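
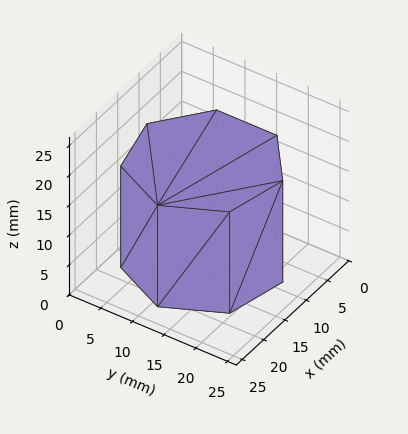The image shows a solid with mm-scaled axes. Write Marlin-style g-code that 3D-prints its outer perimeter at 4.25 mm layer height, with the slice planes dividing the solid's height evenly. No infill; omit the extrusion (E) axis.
Reading the render: the shape is a regular 7-sided prism (a cylinder approximated with 7 flat sides), circumscribed radius ≈ 11 mm, height ≈ 17 mm (dimensions read to the nearest mm from the axis ticks). For the g-code, the solid's height is divided into equal slices at the stated Δz and each level perimeter traced with G1 moves after a G0 lift.

; perimeter-only toolpath
G21 ; units = mm
G90 ; absolute positioning
G28 ; home
; layer 1
G0 Z4.25
G0 X22.00 Y11.00
G1 X17.86 Y19.60
G1 X8.55 Y21.72
G1 X1.09 Y15.77
G1 X1.09 Y6.23
G1 X8.55 Y0.28
G1 X17.86 Y2.40
G1 X22.00 Y11.00
; layer 2
G0 Z8.50
G0 X22.00 Y11.00
G1 X17.86 Y19.60
G1 X8.55 Y21.72
G1 X1.09 Y15.77
G1 X1.09 Y6.23
G1 X8.55 Y0.28
G1 X17.86 Y2.40
G1 X22.00 Y11.00
; layer 3
G0 Z12.75
G0 X22.00 Y11.00
G1 X17.86 Y19.60
G1 X8.55 Y21.72
G1 X1.09 Y15.77
G1 X1.09 Y6.23
G1 X8.55 Y0.28
G1 X17.86 Y2.40
G1 X22.00 Y11.00
; layer 4
G0 Z17.00
G0 X22.00 Y11.00
G1 X17.86 Y19.60
G1 X8.55 Y21.72
G1 X1.09 Y15.77
G1 X1.09 Y6.23
G1 X8.55 Y0.28
G1 X17.86 Y2.40
G1 X22.00 Y11.00
M2 ; end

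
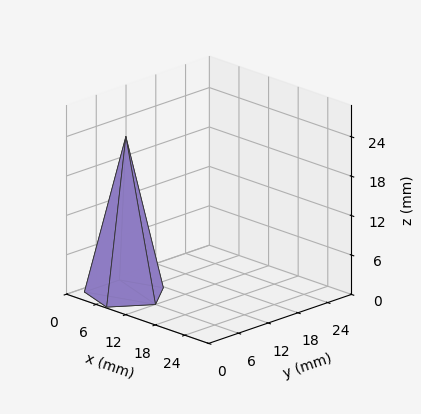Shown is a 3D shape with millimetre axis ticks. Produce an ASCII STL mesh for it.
Reading the render: the shape is a regular 5-sided pyramid, base circumscribed radius ≈ 6 mm, apex at z ≈ 24 mm (dimensions read to the nearest mm from the axis ticks). For the STL, each face is triangulated and given an outward normal.

solid part
  facet normal 0.0000 0.0000 -1.0000
    outer loop
      vertex 1.15 9.53 0.00
      vertex 7.85 11.71 0.00
      vertex 12.00 6.00 0.00
    endloop
  endfacet
  facet normal 0.0000 0.0000 -1.0000
    outer loop
      vertex 1.15 2.47 0.00
      vertex 1.15 9.53 0.00
      vertex 12.00 6.00 0.00
    endloop
  endfacet
  facet normal 0.0000 0.0000 -1.0000
    outer loop
      vertex 7.85 0.29 0.00
      vertex 1.15 2.47 0.00
      vertex 12.00 6.00 0.00
    endloop
  endfacet
  facet normal 0.7929 0.5763 0.1982
    outer loop
      vertex 12.00 6.00 0.00
      vertex 7.85 11.71 0.00
      vertex 6.00 6.00 24.00
    endloop
  endfacet
  facet normal -0.3033 0.9320 0.1984
    outer loop
      vertex 7.85 11.71 0.00
      vertex 1.15 9.53 0.00
      vertex 6.00 6.00 24.00
    endloop
  endfacet
  facet normal -0.9802 0.0000 0.1981
    outer loop
      vertex 1.15 9.53 0.00
      vertex 1.15 2.47 0.00
      vertex 6.00 6.00 24.00
    endloop
  endfacet
  facet normal -0.3033 -0.9320 0.1984
    outer loop
      vertex 1.15 2.47 0.00
      vertex 7.85 0.29 0.00
      vertex 6.00 6.00 24.00
    endloop
  endfacet
  facet normal 0.7929 -0.5763 0.1982
    outer loop
      vertex 7.85 0.29 0.00
      vertex 12.00 6.00 0.00
      vertex 6.00 6.00 24.00
    endloop
  endfacet
endsolid part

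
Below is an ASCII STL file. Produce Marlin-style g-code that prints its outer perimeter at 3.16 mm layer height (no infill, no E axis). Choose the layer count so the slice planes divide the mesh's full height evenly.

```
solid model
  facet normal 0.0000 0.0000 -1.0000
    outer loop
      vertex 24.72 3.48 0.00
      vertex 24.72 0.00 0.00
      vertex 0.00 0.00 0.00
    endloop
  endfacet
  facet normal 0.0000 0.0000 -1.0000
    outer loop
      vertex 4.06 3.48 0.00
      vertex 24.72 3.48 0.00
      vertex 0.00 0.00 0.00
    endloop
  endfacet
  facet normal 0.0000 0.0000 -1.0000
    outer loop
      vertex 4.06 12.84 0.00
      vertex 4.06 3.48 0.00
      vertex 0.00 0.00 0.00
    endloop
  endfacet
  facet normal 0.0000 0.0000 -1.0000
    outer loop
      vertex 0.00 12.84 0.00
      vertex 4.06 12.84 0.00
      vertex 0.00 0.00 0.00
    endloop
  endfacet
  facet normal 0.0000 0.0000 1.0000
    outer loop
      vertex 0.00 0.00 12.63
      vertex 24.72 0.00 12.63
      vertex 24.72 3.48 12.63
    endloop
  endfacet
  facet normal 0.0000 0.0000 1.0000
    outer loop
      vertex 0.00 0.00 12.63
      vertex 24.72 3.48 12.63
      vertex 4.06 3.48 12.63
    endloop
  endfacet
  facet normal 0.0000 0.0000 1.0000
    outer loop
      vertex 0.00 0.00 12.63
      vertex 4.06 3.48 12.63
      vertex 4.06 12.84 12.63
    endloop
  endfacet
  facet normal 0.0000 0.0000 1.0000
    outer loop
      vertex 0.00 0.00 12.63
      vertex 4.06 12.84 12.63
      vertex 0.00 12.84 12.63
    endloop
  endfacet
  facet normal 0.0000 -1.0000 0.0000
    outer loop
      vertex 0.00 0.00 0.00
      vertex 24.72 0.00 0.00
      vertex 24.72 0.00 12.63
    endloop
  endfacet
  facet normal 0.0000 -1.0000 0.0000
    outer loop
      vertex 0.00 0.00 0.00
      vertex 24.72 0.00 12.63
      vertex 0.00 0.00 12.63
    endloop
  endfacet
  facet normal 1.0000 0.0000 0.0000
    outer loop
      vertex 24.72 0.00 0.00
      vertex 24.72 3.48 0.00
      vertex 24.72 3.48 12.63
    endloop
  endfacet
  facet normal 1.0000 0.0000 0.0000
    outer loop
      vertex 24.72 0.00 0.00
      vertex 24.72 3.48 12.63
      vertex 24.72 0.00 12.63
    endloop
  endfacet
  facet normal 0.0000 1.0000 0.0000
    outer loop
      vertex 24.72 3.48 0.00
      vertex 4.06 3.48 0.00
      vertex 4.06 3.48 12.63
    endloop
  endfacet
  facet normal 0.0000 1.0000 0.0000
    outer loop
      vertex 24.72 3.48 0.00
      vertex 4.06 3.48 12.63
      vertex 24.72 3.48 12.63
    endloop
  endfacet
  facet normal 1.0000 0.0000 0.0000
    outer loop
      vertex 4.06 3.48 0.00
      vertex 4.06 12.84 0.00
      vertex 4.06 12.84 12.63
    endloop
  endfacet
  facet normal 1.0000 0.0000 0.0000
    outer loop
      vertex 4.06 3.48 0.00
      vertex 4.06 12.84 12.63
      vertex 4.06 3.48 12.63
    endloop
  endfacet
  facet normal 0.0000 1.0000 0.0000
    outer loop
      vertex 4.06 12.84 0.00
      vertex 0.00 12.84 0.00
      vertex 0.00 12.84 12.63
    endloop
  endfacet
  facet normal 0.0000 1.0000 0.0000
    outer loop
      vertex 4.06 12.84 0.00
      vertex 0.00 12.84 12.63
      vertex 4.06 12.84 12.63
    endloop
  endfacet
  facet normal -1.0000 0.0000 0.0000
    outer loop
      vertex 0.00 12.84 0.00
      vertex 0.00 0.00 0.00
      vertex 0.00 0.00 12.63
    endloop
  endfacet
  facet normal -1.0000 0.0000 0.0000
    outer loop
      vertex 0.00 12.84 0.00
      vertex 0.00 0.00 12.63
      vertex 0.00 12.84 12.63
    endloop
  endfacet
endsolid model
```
; perimeter-only toolpath
G21 ; units = mm
G90 ; absolute positioning
G28 ; home
; layer 1
G0 Z3.16
G0 X0.00 Y0.00
G1 X24.72 Y0.00
G1 X24.72 Y3.48
G1 X4.06 Y3.48
G1 X4.06 Y12.84
G1 X0.00 Y12.84
G1 X0.00 Y0.00
; layer 2
G0 Z6.32
G0 X0.00 Y0.00
G1 X24.72 Y0.00
G1 X24.72 Y3.48
G1 X4.06 Y3.48
G1 X4.06 Y12.84
G1 X0.00 Y12.84
G1 X0.00 Y0.00
; layer 3
G0 Z9.47
G0 X0.00 Y0.00
G1 X24.72 Y0.00
G1 X24.72 Y3.48
G1 X4.06 Y3.48
G1 X4.06 Y12.84
G1 X0.00 Y12.84
G1 X0.00 Y0.00
; layer 4
G0 Z12.63
G0 X0.00 Y0.00
G1 X24.72 Y0.00
G1 X24.72 Y3.48
G1 X4.06 Y3.48
G1 X4.06 Y12.84
G1 X0.00 Y12.84
G1 X0.00 Y0.00
M2 ; end

The solid is an L-shaped prism: outer 24.7 × 12.8 mm, arm thicknesses ≈ 3.48 mm (horizontal) and 4.06 mm (vertical), extruded 12.6 mm in z. Slicing at Δz = 3.16 mm — 4 equal slices spanning the solid's height, so layer i sits at z = i·h/4 — gives 4 non-empty perimeters. Each is a 6-segment closed polygon; G0 lifts to the layer z and rapids to the start vertex, then G1 traces the edges.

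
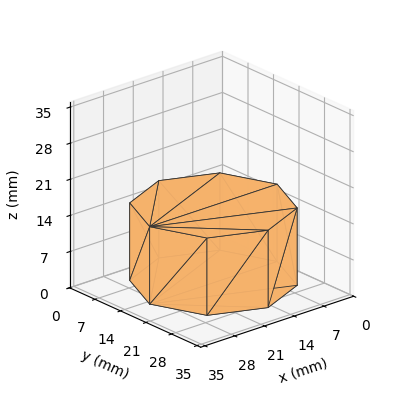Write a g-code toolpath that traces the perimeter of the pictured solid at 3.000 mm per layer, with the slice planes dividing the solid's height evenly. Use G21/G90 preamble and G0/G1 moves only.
Reading the render: the shape is a regular 8-sided prism (a cylinder approximated with 8 flat sides), circumscribed radius ≈ 15 mm, height ≈ 15 mm (dimensions read to the nearest mm from the axis ticks). For the g-code, the solid's height is divided into equal slices at the stated Δz and each level perimeter traced with G1 moves after a G0 lift.

; perimeter-only toolpath
G21 ; units = mm
G90 ; absolute positioning
G28 ; home
; layer 1
G0 Z3.000
G0 X30.000 Y15.000
G1 X25.607 Y25.607
G1 X15.000 Y30.000
G1 X4.393 Y25.607
G1 X0.000 Y15.000
G1 X4.393 Y4.393
G1 X15.000 Y0.000
G1 X25.607 Y4.393
G1 X30.000 Y15.000
; layer 2
G0 Z6.000
G0 X30.000 Y15.000
G1 X25.607 Y25.607
G1 X15.000 Y30.000
G1 X4.393 Y25.607
G1 X0.000 Y15.000
G1 X4.393 Y4.393
G1 X15.000 Y0.000
G1 X25.607 Y4.393
G1 X30.000 Y15.000
; layer 3
G0 Z9.000
G0 X30.000 Y15.000
G1 X25.607 Y25.607
G1 X15.000 Y30.000
G1 X4.393 Y25.607
G1 X0.000 Y15.000
G1 X4.393 Y4.393
G1 X15.000 Y0.000
G1 X25.607 Y4.393
G1 X30.000 Y15.000
; layer 4
G0 Z12.000
G0 X30.000 Y15.000
G1 X25.607 Y25.607
G1 X15.000 Y30.000
G1 X4.393 Y25.607
G1 X0.000 Y15.000
G1 X4.393 Y4.393
G1 X15.000 Y0.000
G1 X25.607 Y4.393
G1 X30.000 Y15.000
; layer 5
G0 Z15.000
G0 X30.000 Y15.000
G1 X25.607 Y25.607
G1 X15.000 Y30.000
G1 X4.393 Y25.607
G1 X0.000 Y15.000
G1 X4.393 Y4.393
G1 X15.000 Y0.000
G1 X25.607 Y4.393
G1 X30.000 Y15.000
M2 ; end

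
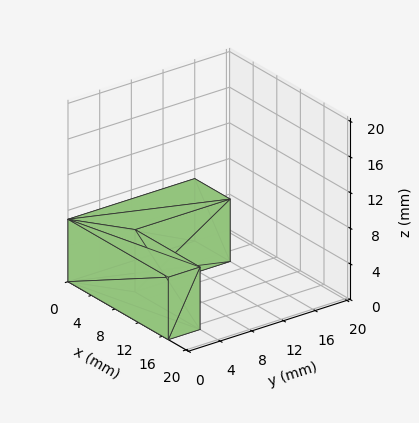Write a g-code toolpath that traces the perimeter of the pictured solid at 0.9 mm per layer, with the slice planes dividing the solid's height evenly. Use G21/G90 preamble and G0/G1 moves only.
Reading the render: the shape is an L-shaped prism: outer 17 × 16 mm, arm thicknesses ≈ 4 mm (horizontal) and 6 mm (vertical), extruded 7 mm in z (dimensions read to the nearest mm from the axis ticks). For the g-code, the solid's height is divided into equal slices at the stated Δz and each level perimeter traced with G1 moves after a G0 lift.

; perimeter-only toolpath
G21 ; units = mm
G90 ; absolute positioning
G28 ; home
; layer 1
G0 Z0.9
G0 X0.0 Y0.0
G1 X17.0 Y0.0
G1 X17.0 Y4.0
G1 X6.0 Y4.0
G1 X6.0 Y16.0
G1 X0.0 Y16.0
G1 X0.0 Y0.0
; layer 2
G0 Z1.8
G0 X0.0 Y0.0
G1 X17.0 Y0.0
G1 X17.0 Y4.0
G1 X6.0 Y4.0
G1 X6.0 Y16.0
G1 X0.0 Y16.0
G1 X0.0 Y0.0
; layer 3
G0 Z2.6
G0 X0.0 Y0.0
G1 X17.0 Y0.0
G1 X17.0 Y4.0
G1 X6.0 Y4.0
G1 X6.0 Y16.0
G1 X0.0 Y16.0
G1 X0.0 Y0.0
; layer 4
G0 Z3.5
G0 X0.0 Y0.0
G1 X17.0 Y0.0
G1 X17.0 Y4.0
G1 X6.0 Y4.0
G1 X6.0 Y16.0
G1 X0.0 Y16.0
G1 X0.0 Y0.0
; layer 5
G0 Z4.4
G0 X0.0 Y0.0
G1 X17.0 Y0.0
G1 X17.0 Y4.0
G1 X6.0 Y4.0
G1 X6.0 Y16.0
G1 X0.0 Y16.0
G1 X0.0 Y0.0
; layer 6
G0 Z5.2
G0 X0.0 Y0.0
G1 X17.0 Y0.0
G1 X17.0 Y4.0
G1 X6.0 Y4.0
G1 X6.0 Y16.0
G1 X0.0 Y16.0
G1 X0.0 Y0.0
; layer 7
G0 Z6.1
G0 X0.0 Y0.0
G1 X17.0 Y0.0
G1 X17.0 Y4.0
G1 X6.0 Y4.0
G1 X6.0 Y16.0
G1 X0.0 Y16.0
G1 X0.0 Y0.0
; layer 8
G0 Z7.0
G0 X0.0 Y0.0
G1 X17.0 Y0.0
G1 X17.0 Y4.0
G1 X6.0 Y4.0
G1 X6.0 Y16.0
G1 X0.0 Y16.0
G1 X0.0 Y0.0
M2 ; end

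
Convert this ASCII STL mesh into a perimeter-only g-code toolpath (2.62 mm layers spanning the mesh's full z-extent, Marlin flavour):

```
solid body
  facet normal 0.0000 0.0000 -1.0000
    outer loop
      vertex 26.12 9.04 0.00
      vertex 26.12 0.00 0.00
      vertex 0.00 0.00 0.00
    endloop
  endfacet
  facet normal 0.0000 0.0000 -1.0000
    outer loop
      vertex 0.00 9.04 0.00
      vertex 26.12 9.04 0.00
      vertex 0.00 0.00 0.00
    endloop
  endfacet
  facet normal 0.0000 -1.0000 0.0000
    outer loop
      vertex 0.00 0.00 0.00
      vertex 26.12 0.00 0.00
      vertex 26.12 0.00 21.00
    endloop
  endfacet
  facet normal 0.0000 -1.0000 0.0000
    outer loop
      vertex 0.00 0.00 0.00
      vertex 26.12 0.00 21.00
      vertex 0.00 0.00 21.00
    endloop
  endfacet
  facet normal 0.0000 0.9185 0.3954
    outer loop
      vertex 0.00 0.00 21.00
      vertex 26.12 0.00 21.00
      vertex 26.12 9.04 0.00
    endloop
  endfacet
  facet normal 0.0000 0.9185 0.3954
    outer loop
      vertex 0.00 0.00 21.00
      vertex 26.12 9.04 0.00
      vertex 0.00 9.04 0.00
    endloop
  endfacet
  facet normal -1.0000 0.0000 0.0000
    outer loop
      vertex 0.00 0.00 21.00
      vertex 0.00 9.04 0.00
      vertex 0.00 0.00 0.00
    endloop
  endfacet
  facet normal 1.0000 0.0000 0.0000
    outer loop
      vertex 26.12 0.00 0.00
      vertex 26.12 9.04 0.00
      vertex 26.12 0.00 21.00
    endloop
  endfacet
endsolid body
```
; perimeter-only toolpath
G21 ; units = mm
G90 ; absolute positioning
G28 ; home
; layer 1
G0 Z2.62
G0 X0.00 Y0.00
G1 X26.12 Y0.00
G1 X26.12 Y7.91
G1 X0.00 Y7.91
G1 X0.00 Y0.00
; layer 2
G0 Z5.25
G0 X0.00 Y0.00
G1 X26.12 Y0.00
G1 X26.12 Y6.78
G1 X0.00 Y6.78
G1 X0.00 Y0.00
; layer 3
G0 Z7.88
G0 X0.00 Y0.00
G1 X26.12 Y0.00
G1 X26.12 Y5.65
G1 X0.00 Y5.65
G1 X0.00 Y0.00
; layer 4
G0 Z10.50
G0 X0.00 Y0.00
G1 X26.12 Y0.00
G1 X26.12 Y4.52
G1 X0.00 Y4.52
G1 X0.00 Y0.00
; layer 5
G0 Z13.12
G0 X0.00 Y0.00
G1 X26.12 Y0.00
G1 X26.12 Y3.39
G1 X0.00 Y3.39
G1 X0.00 Y0.00
; layer 6
G0 Z15.75
G0 X0.00 Y0.00
G1 X26.12 Y0.00
G1 X26.12 Y2.26
G1 X0.00 Y2.26
G1 X0.00 Y0.00
; layer 7
G0 Z18.38
G0 X0.00 Y0.00
G1 X26.12 Y0.00
G1 X26.12 Y1.13
G1 X0.00 Y1.13
G1 X0.00 Y0.00
M2 ; end

The solid is a wedge (ramp): 26.1 × 9.04 mm base, rising to 21 mm along the y=0 edge and sloping linearly to z=0 at y=9.04. Slicing at Δz = 2.62 mm — 8 equal slices spanning the solid's height, so layer i sits at z = i·h/8 — gives 7 non-empty perimeters. Each is a 4-segment closed polygon; G0 lifts to the layer z and rapids to the start vertex, then G1 traces the edges. The cross-section shrinks linearly with z (the slice at the apex is degenerate and omitted).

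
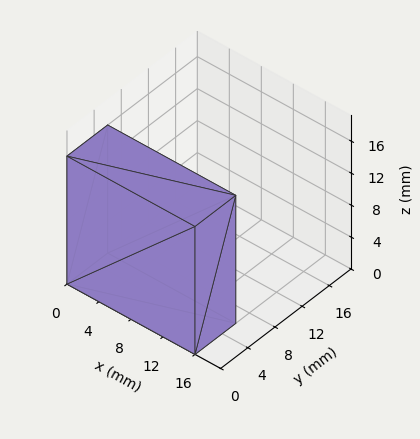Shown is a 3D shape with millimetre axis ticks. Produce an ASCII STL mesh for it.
Reading the render: the shape is a rectangular box, roughly 16 × 6 mm footprint and 16 mm tall (dimensions read to the nearest mm from the axis ticks). For the STL, each face is triangulated and given an outward normal.

solid part
  facet normal 0.0000 0.0000 -1.0000
    outer loop
      vertex 16.0 6.0 0.0
      vertex 16.0 0.0 0.0
      vertex 0.0 0.0 0.0
    endloop
  endfacet
  facet normal 0.0000 0.0000 -1.0000
    outer loop
      vertex 0.0 6.0 0.0
      vertex 16.0 6.0 0.0
      vertex 0.0 0.0 0.0
    endloop
  endfacet
  facet normal 0.0000 0.0000 1.0000
    outer loop
      vertex 0.0 0.0 16.0
      vertex 16.0 0.0 16.0
      vertex 16.0 6.0 16.0
    endloop
  endfacet
  facet normal 0.0000 0.0000 1.0000
    outer loop
      vertex 0.0 0.0 16.0
      vertex 16.0 6.0 16.0
      vertex 0.0 6.0 16.0
    endloop
  endfacet
  facet normal 0.0000 -1.0000 0.0000
    outer loop
      vertex 0.0 0.0 0.0
      vertex 16.0 0.0 0.0
      vertex 16.0 0.0 16.0
    endloop
  endfacet
  facet normal 0.0000 -1.0000 0.0000
    outer loop
      vertex 0.0 0.0 0.0
      vertex 16.0 0.0 16.0
      vertex 0.0 0.0 16.0
    endloop
  endfacet
  facet normal 0.0000 1.0000 0.0000
    outer loop
      vertex 16.0 6.0 16.0
      vertex 16.0 6.0 0.0
      vertex 0.0 6.0 0.0
    endloop
  endfacet
  facet normal 0.0000 1.0000 0.0000
    outer loop
      vertex 0.0 6.0 16.0
      vertex 16.0 6.0 16.0
      vertex 0.0 6.0 0.0
    endloop
  endfacet
  facet normal -1.0000 0.0000 0.0000
    outer loop
      vertex 0.0 6.0 16.0
      vertex 0.0 6.0 0.0
      vertex 0.0 0.0 0.0
    endloop
  endfacet
  facet normal -1.0000 0.0000 0.0000
    outer loop
      vertex 0.0 0.0 16.0
      vertex 0.0 6.0 16.0
      vertex 0.0 0.0 0.0
    endloop
  endfacet
  facet normal 1.0000 0.0000 0.0000
    outer loop
      vertex 16.0 0.0 0.0
      vertex 16.0 6.0 0.0
      vertex 16.0 6.0 16.0
    endloop
  endfacet
  facet normal 1.0000 0.0000 0.0000
    outer loop
      vertex 16.0 0.0 0.0
      vertex 16.0 6.0 16.0
      vertex 16.0 0.0 16.0
    endloop
  endfacet
endsolid part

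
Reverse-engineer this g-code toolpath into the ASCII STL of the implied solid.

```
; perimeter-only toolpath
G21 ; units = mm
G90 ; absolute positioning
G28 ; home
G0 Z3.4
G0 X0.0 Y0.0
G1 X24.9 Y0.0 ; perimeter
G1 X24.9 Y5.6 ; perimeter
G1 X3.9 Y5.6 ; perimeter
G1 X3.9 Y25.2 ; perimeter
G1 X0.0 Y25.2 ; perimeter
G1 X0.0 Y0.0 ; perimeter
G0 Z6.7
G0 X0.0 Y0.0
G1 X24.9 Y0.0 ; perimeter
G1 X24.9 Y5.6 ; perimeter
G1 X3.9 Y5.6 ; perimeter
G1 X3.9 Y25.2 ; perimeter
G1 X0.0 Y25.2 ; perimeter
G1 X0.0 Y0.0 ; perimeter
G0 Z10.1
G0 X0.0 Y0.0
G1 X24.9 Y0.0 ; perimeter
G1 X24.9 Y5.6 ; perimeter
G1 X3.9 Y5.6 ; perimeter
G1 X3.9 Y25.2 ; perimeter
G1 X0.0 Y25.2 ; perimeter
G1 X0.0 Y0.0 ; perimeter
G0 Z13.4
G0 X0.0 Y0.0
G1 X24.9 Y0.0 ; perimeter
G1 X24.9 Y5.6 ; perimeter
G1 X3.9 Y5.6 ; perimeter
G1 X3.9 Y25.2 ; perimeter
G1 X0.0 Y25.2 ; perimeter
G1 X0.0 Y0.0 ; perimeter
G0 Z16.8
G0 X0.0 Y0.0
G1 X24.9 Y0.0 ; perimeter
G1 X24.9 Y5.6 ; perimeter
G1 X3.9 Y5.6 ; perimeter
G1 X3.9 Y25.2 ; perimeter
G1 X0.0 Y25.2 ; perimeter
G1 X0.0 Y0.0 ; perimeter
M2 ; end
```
solid part
  facet normal 0.0000 0.0000 -1.0000
    outer loop
      vertex 24.9 5.6 0.0
      vertex 24.9 0.0 0.0
      vertex 0.0 0.0 0.0
    endloop
  endfacet
  facet normal 0.0000 0.0000 -1.0000
    outer loop
      vertex 3.9 5.6 0.0
      vertex 24.9 5.6 0.0
      vertex 0.0 0.0 0.0
    endloop
  endfacet
  facet normal 0.0000 0.0000 -1.0000
    outer loop
      vertex 3.9 25.2 0.0
      vertex 3.9 5.6 0.0
      vertex 0.0 0.0 0.0
    endloop
  endfacet
  facet normal 0.0000 0.0000 -1.0000
    outer loop
      vertex 0.0 25.2 0.0
      vertex 3.9 25.2 0.0
      vertex 0.0 0.0 0.0
    endloop
  endfacet
  facet normal 0.0000 0.0000 1.0000
    outer loop
      vertex 0.0 0.0 16.8
      vertex 24.9 0.0 16.8
      vertex 24.9 5.6 16.8
    endloop
  endfacet
  facet normal 0.0000 0.0000 1.0000
    outer loop
      vertex 0.0 0.0 16.8
      vertex 24.9 5.6 16.8
      vertex 3.9 5.6 16.8
    endloop
  endfacet
  facet normal 0.0000 0.0000 1.0000
    outer loop
      vertex 0.0 0.0 16.8
      vertex 3.9 5.6 16.8
      vertex 3.9 25.2 16.8
    endloop
  endfacet
  facet normal 0.0000 0.0000 1.0000
    outer loop
      vertex 0.0 0.0 16.8
      vertex 3.9 25.2 16.8
      vertex 0.0 25.2 16.8
    endloop
  endfacet
  facet normal 0.0000 -1.0000 0.0000
    outer loop
      vertex 0.0 0.0 0.0
      vertex 24.9 0.0 0.0
      vertex 24.9 0.0 16.8
    endloop
  endfacet
  facet normal 0.0000 -1.0000 0.0000
    outer loop
      vertex 0.0 0.0 0.0
      vertex 24.9 0.0 16.8
      vertex 0.0 0.0 16.8
    endloop
  endfacet
  facet normal 1.0000 0.0000 0.0000
    outer loop
      vertex 24.9 0.0 0.0
      vertex 24.9 5.6 0.0
      vertex 24.9 5.6 16.8
    endloop
  endfacet
  facet normal 1.0000 0.0000 0.0000
    outer loop
      vertex 24.9 0.0 0.0
      vertex 24.9 5.6 16.8
      vertex 24.9 0.0 16.8
    endloop
  endfacet
  facet normal 0.0000 1.0000 0.0000
    outer loop
      vertex 24.9 5.6 0.0
      vertex 3.9 5.6 0.0
      vertex 3.9 5.6 16.8
    endloop
  endfacet
  facet normal 0.0000 1.0000 0.0000
    outer loop
      vertex 24.9 5.6 0.0
      vertex 3.9 5.6 16.8
      vertex 24.9 5.6 16.8
    endloop
  endfacet
  facet normal 1.0000 0.0000 0.0000
    outer loop
      vertex 3.9 5.6 0.0
      vertex 3.9 25.2 0.0
      vertex 3.9 25.2 16.8
    endloop
  endfacet
  facet normal 1.0000 0.0000 0.0000
    outer loop
      vertex 3.9 5.6 0.0
      vertex 3.9 25.2 16.8
      vertex 3.9 5.6 16.8
    endloop
  endfacet
  facet normal 0.0000 1.0000 0.0000
    outer loop
      vertex 3.9 25.2 0.0
      vertex 0.0 25.2 0.0
      vertex 0.0 25.2 16.8
    endloop
  endfacet
  facet normal 0.0000 1.0000 0.0000
    outer loop
      vertex 3.9 25.2 0.0
      vertex 0.0 25.2 16.8
      vertex 3.9 25.2 16.8
    endloop
  endfacet
  facet normal -1.0000 0.0000 0.0000
    outer loop
      vertex 0.0 25.2 0.0
      vertex 0.0 0.0 0.0
      vertex 0.0 0.0 16.8
    endloop
  endfacet
  facet normal -1.0000 0.0000 0.0000
    outer loop
      vertex 0.0 25.2 0.0
      vertex 0.0 0.0 16.8
      vertex 0.0 25.2 16.8
    endloop
  endfacet
endsolid part

The G0 Z moves step by Δz≈3.4 mm. Every layer's G1 loop is the same polygon, so the solid is a straight extrusion of it from z=0 to z≈16.8. Closing with flat bottom and top caps and triangulating gives 20 facets — an L-shaped prism: outer 24.9 × 25.2 mm, arm thicknesses ≈ 5.6 mm (horizontal) and 3.9 mm (vertical), extruded 16.8 mm in z.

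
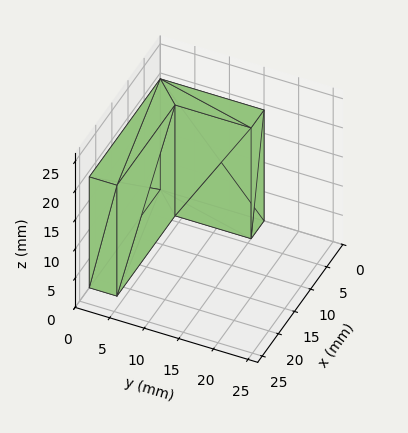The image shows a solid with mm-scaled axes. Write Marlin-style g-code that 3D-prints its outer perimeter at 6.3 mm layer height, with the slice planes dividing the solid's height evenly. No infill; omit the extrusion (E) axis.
Reading the render: the shape is an L-shaped prism: outer 22 × 15 mm, arm thicknesses ≈ 4 mm (horizontal) and 4 mm (vertical), extruded 19 mm in z (dimensions read to the nearest mm from the axis ticks). For the g-code, the solid's height is divided into equal slices at the stated Δz and each level perimeter traced with G1 moves after a G0 lift.

; perimeter-only toolpath
G21 ; units = mm
G90 ; absolute positioning
G28 ; home
; layer 1
G0 Z6.3
G0 X0.0 Y0.0
G1 X22.0 Y0.0
G1 X22.0 Y4.0
G1 X4.0 Y4.0
G1 X4.0 Y15.0
G1 X0.0 Y15.0
G1 X0.0 Y0.0
; layer 2
G0 Z12.7
G0 X0.0 Y0.0
G1 X22.0 Y0.0
G1 X22.0 Y4.0
G1 X4.0 Y4.0
G1 X4.0 Y15.0
G1 X0.0 Y15.0
G1 X0.0 Y0.0
; layer 3
G0 Z19.0
G0 X0.0 Y0.0
G1 X22.0 Y0.0
G1 X22.0 Y4.0
G1 X4.0 Y4.0
G1 X4.0 Y15.0
G1 X0.0 Y15.0
G1 X0.0 Y0.0
M2 ; end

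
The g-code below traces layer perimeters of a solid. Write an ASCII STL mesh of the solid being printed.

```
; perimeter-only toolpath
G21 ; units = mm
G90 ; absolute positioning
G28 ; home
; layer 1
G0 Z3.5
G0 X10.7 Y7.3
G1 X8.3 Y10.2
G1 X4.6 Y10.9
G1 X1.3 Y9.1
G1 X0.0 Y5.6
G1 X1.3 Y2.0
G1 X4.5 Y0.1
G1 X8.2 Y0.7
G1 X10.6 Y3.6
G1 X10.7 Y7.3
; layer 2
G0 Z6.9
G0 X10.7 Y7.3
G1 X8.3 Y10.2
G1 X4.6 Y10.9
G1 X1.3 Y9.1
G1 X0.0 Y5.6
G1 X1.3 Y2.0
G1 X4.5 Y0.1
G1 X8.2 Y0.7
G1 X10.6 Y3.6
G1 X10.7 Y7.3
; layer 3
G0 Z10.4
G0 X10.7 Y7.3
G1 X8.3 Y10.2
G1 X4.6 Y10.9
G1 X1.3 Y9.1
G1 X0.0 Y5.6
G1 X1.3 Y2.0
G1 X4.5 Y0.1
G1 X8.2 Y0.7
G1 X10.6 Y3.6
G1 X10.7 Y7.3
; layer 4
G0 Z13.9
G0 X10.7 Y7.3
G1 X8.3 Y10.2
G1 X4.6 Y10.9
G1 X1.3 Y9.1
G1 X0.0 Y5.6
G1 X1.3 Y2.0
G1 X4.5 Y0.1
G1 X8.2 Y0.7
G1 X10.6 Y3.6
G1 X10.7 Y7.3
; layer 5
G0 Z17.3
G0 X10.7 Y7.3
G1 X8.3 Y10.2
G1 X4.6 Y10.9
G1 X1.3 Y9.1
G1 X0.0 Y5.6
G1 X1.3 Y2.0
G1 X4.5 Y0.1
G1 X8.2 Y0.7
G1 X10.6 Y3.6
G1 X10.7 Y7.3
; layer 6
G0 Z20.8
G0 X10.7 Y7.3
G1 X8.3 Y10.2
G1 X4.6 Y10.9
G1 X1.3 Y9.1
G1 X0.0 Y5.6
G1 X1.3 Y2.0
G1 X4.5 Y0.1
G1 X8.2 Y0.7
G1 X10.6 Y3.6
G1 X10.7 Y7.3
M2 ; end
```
solid part
  facet normal 0.0000 0.0000 -1.0000
    outer loop
      vertex 4.6 10.9 0.0
      vertex 8.3 10.2 0.0
      vertex 10.7 7.3 0.0
    endloop
  endfacet
  facet normal 0.0000 0.0000 -1.0000
    outer loop
      vertex 1.3 9.1 0.0
      vertex 4.6 10.9 0.0
      vertex 10.7 7.3 0.0
    endloop
  endfacet
  facet normal 0.0000 0.0000 -1.0000
    outer loop
      vertex 0.0 5.6 0.0
      vertex 1.3 9.1 0.0
      vertex 10.7 7.3 0.0
    endloop
  endfacet
  facet normal 0.0000 0.0000 -1.0000
    outer loop
      vertex 1.3 2.0 0.0
      vertex 0.0 5.6 0.0
      vertex 10.7 7.3 0.0
    endloop
  endfacet
  facet normal 0.0000 0.0000 -1.0000
    outer loop
      vertex 4.5 0.1 0.0
      vertex 1.3 2.0 0.0
      vertex 10.7 7.3 0.0
    endloop
  endfacet
  facet normal 0.0000 0.0000 -1.0000
    outer loop
      vertex 8.2 0.7 0.0
      vertex 4.5 0.1 0.0
      vertex 10.7 7.3 0.0
    endloop
  endfacet
  facet normal 0.0000 0.0000 -1.0000
    outer loop
      vertex 10.6 3.6 0.0
      vertex 8.2 0.7 0.0
      vertex 10.7 7.3 0.0
    endloop
  endfacet
  facet normal 0.0000 0.0000 1.0000
    outer loop
      vertex 10.7 7.3 20.8
      vertex 8.3 10.2 20.8
      vertex 4.6 10.9 20.8
    endloop
  endfacet
  facet normal 0.0000 0.0000 1.0000
    outer loop
      vertex 10.7 7.3 20.8
      vertex 4.6 10.9 20.8
      vertex 1.3 9.1 20.8
    endloop
  endfacet
  facet normal 0.0000 0.0000 1.0000
    outer loop
      vertex 10.7 7.3 20.8
      vertex 1.3 9.1 20.8
      vertex 0.0 5.6 20.8
    endloop
  endfacet
  facet normal 0.0000 0.0000 1.0000
    outer loop
      vertex 10.7 7.3 20.8
      vertex 0.0 5.6 20.8
      vertex 1.3 2.0 20.8
    endloop
  endfacet
  facet normal 0.0000 0.0000 1.0000
    outer loop
      vertex 10.7 7.3 20.8
      vertex 1.3 2.0 20.8
      vertex 4.5 0.1 20.8
    endloop
  endfacet
  facet normal 0.0000 0.0000 1.0000
    outer loop
      vertex 10.7 7.3 20.8
      vertex 4.5 0.1 20.8
      vertex 8.2 0.7 20.8
    endloop
  endfacet
  facet normal 0.0000 0.0000 1.0000
    outer loop
      vertex 10.7 7.3 20.8
      vertex 8.2 0.7 20.8
      vertex 10.6 3.6 20.8
    endloop
  endfacet
  facet normal 0.7704 0.6376 0.0000
    outer loop
      vertex 10.7 7.3 0.0
      vertex 8.3 10.2 0.0
      vertex 8.3 10.2 20.8
    endloop
  endfacet
  facet normal 0.7704 0.6376 0.0000
    outer loop
      vertex 10.7 7.3 0.0
      vertex 8.3 10.2 20.8
      vertex 10.7 7.3 20.8
    endloop
  endfacet
  facet normal 0.1859 0.9826 0.0000
    outer loop
      vertex 8.3 10.2 0.0
      vertex 4.6 10.9 0.0
      vertex 4.6 10.9 20.8
    endloop
  endfacet
  facet normal 0.1859 0.9826 0.0000
    outer loop
      vertex 8.3 10.2 0.0
      vertex 4.6 10.9 20.8
      vertex 8.3 10.2 20.8
    endloop
  endfacet
  facet normal -0.4789 0.8779 0.0000
    outer loop
      vertex 4.6 10.9 0.0
      vertex 1.3 9.1 0.0
      vertex 1.3 9.1 20.8
    endloop
  endfacet
  facet normal -0.4789 0.8779 0.0000
    outer loop
      vertex 4.6 10.9 0.0
      vertex 1.3 9.1 20.8
      vertex 4.6 10.9 20.8
    endloop
  endfacet
  facet normal -0.9374 0.3482 0.0000
    outer loop
      vertex 1.3 9.1 0.0
      vertex 0.0 5.6 0.0
      vertex 0.0 5.6 20.8
    endloop
  endfacet
  facet normal -0.9374 0.3482 0.0000
    outer loop
      vertex 1.3 9.1 0.0
      vertex 0.0 5.6 20.8
      vertex 1.3 9.1 20.8
    endloop
  endfacet
  facet normal -0.9406 -0.3396 0.0000
    outer loop
      vertex 0.0 5.6 0.0
      vertex 1.3 2.0 0.0
      vertex 1.3 2.0 20.8
    endloop
  endfacet
  facet normal -0.9406 -0.3396 0.0000
    outer loop
      vertex 0.0 5.6 0.0
      vertex 1.3 2.0 20.8
      vertex 0.0 5.6 20.8
    endloop
  endfacet
  facet normal -0.5105 -0.8599 0.0000
    outer loop
      vertex 1.3 2.0 0.0
      vertex 4.5 0.1 0.0
      vertex 4.5 0.1 20.8
    endloop
  endfacet
  facet normal -0.5105 -0.8599 0.0000
    outer loop
      vertex 1.3 2.0 0.0
      vertex 4.5 0.1 20.8
      vertex 1.3 2.0 20.8
    endloop
  endfacet
  facet normal 0.1601 -0.9871 0.0000
    outer loop
      vertex 4.5 0.1 0.0
      vertex 8.2 0.7 0.0
      vertex 8.2 0.7 20.8
    endloop
  endfacet
  facet normal 0.1601 -0.9871 0.0000
    outer loop
      vertex 4.5 0.1 0.0
      vertex 8.2 0.7 20.8
      vertex 4.5 0.1 20.8
    endloop
  endfacet
  facet normal 0.7704 -0.6376 0.0000
    outer loop
      vertex 8.2 0.7 0.0
      vertex 10.6 3.6 0.0
      vertex 10.6 3.6 20.8
    endloop
  endfacet
  facet normal 0.7704 -0.6376 0.0000
    outer loop
      vertex 8.2 0.7 0.0
      vertex 10.6 3.6 20.8
      vertex 8.2 0.7 20.8
    endloop
  endfacet
  facet normal 0.9996 -0.0270 0.0000
    outer loop
      vertex 10.6 3.6 0.0
      vertex 10.7 7.3 0.0
      vertex 10.7 7.3 20.8
    endloop
  endfacet
  facet normal 0.9996 -0.0270 0.0000
    outer loop
      vertex 10.6 3.6 0.0
      vertex 10.7 7.3 20.8
      vertex 10.6 3.6 20.8
    endloop
  endfacet
endsolid part

The G0 Z moves step by Δz≈3.5 mm. Every layer's G1 loop is the same polygon, so the solid is a straight extrusion of it from z=0 to z≈20.8. Closing with flat bottom and top caps and triangulating gives 32 facets — a regular 9-sided prism (a cylinder approximated with 9 flat sides), circumscribed radius ≈ 5.5 mm, height ≈ 20.8 mm.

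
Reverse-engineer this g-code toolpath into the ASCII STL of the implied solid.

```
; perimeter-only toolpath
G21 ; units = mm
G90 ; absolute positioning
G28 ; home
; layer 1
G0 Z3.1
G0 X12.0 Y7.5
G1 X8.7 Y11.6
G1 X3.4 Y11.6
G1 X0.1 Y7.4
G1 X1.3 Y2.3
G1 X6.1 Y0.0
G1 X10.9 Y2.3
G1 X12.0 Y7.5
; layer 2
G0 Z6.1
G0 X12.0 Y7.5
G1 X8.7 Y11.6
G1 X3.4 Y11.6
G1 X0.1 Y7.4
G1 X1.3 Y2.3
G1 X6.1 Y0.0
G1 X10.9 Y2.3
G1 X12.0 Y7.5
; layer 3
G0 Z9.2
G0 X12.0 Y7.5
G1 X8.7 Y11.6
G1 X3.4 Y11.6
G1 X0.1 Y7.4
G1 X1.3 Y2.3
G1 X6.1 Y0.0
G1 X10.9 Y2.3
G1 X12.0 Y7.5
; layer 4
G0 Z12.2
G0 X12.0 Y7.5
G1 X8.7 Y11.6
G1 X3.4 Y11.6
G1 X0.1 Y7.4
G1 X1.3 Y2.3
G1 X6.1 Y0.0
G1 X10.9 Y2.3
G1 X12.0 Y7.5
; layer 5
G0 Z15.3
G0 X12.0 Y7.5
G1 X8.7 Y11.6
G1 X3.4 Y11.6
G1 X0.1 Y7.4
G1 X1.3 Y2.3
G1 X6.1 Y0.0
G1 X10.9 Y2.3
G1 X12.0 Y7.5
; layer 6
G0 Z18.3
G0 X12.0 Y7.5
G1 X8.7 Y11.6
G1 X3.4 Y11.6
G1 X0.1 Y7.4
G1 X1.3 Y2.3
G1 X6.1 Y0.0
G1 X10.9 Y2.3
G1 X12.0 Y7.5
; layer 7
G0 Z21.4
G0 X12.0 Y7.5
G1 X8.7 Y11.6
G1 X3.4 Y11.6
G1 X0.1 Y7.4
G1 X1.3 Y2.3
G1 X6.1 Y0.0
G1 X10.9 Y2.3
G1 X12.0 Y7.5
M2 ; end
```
solid part
  facet normal 0.0000 0.0000 -1.0000
    outer loop
      vertex 3.4 11.6 0.0
      vertex 8.7 11.6 0.0
      vertex 12.0 7.5 0.0
    endloop
  endfacet
  facet normal 0.0000 0.0000 -1.0000
    outer loop
      vertex 0.1 7.4 0.0
      vertex 3.4 11.6 0.0
      vertex 12.0 7.5 0.0
    endloop
  endfacet
  facet normal 0.0000 0.0000 -1.0000
    outer loop
      vertex 1.3 2.3 0.0
      vertex 0.1 7.4 0.0
      vertex 12.0 7.5 0.0
    endloop
  endfacet
  facet normal 0.0000 0.0000 -1.0000
    outer loop
      vertex 6.1 0.0 0.0
      vertex 1.3 2.3 0.0
      vertex 12.0 7.5 0.0
    endloop
  endfacet
  facet normal 0.0000 0.0000 -1.0000
    outer loop
      vertex 10.9 2.3 0.0
      vertex 6.1 0.0 0.0
      vertex 12.0 7.5 0.0
    endloop
  endfacet
  facet normal 0.0000 0.0000 1.0000
    outer loop
      vertex 12.0 7.5 21.4
      vertex 8.7 11.6 21.4
      vertex 3.4 11.6 21.4
    endloop
  endfacet
  facet normal 0.0000 0.0000 1.0000
    outer loop
      vertex 12.0 7.5 21.4
      vertex 3.4 11.6 21.4
      vertex 0.1 7.4 21.4
    endloop
  endfacet
  facet normal 0.0000 0.0000 1.0000
    outer loop
      vertex 12.0 7.5 21.4
      vertex 0.1 7.4 21.4
      vertex 1.3 2.3 21.4
    endloop
  endfacet
  facet normal 0.0000 0.0000 1.0000
    outer loop
      vertex 12.0 7.5 21.4
      vertex 1.3 2.3 21.4
      vertex 6.1 0.0 21.4
    endloop
  endfacet
  facet normal 0.0000 0.0000 1.0000
    outer loop
      vertex 12.0 7.5 21.4
      vertex 6.1 0.0 21.4
      vertex 10.9 2.3 21.4
    endloop
  endfacet
  facet normal 0.7790 0.6270 0.0000
    outer loop
      vertex 12.0 7.5 0.0
      vertex 8.7 11.6 0.0
      vertex 8.7 11.6 21.4
    endloop
  endfacet
  facet normal 0.7790 0.6270 0.0000
    outer loop
      vertex 12.0 7.5 0.0
      vertex 8.7 11.6 21.4
      vertex 12.0 7.5 21.4
    endloop
  endfacet
  facet normal 0.0000 1.0000 0.0000
    outer loop
      vertex 8.7 11.6 0.0
      vertex 3.4 11.6 0.0
      vertex 3.4 11.6 21.4
    endloop
  endfacet
  facet normal 0.0000 1.0000 0.0000
    outer loop
      vertex 8.7 11.6 0.0
      vertex 3.4 11.6 21.4
      vertex 8.7 11.6 21.4
    endloop
  endfacet
  facet normal -0.7863 0.6178 0.0000
    outer loop
      vertex 3.4 11.6 0.0
      vertex 0.1 7.4 0.0
      vertex 0.1 7.4 21.4
    endloop
  endfacet
  facet normal -0.7863 0.6178 0.0000
    outer loop
      vertex 3.4 11.6 0.0
      vertex 0.1 7.4 21.4
      vertex 3.4 11.6 21.4
    endloop
  endfacet
  facet normal -0.9734 -0.2290 0.0000
    outer loop
      vertex 0.1 7.4 0.0
      vertex 1.3 2.3 0.0
      vertex 1.3 2.3 21.4
    endloop
  endfacet
  facet normal -0.9734 -0.2290 0.0000
    outer loop
      vertex 0.1 7.4 0.0
      vertex 1.3 2.3 21.4
      vertex 0.1 7.4 21.4
    endloop
  endfacet
  facet normal -0.4321 -0.9018 0.0000
    outer loop
      vertex 1.3 2.3 0.0
      vertex 6.1 0.0 0.0
      vertex 6.1 0.0 21.4
    endloop
  endfacet
  facet normal -0.4321 -0.9018 0.0000
    outer loop
      vertex 1.3 2.3 0.0
      vertex 6.1 0.0 21.4
      vertex 1.3 2.3 21.4
    endloop
  endfacet
  facet normal 0.4321 -0.9018 0.0000
    outer loop
      vertex 6.1 0.0 0.0
      vertex 10.9 2.3 0.0
      vertex 10.9 2.3 21.4
    endloop
  endfacet
  facet normal 0.4321 -0.9018 0.0000
    outer loop
      vertex 6.1 0.0 0.0
      vertex 10.9 2.3 21.4
      vertex 6.1 0.0 21.4
    endloop
  endfacet
  facet normal 0.9783 -0.2070 0.0000
    outer loop
      vertex 10.9 2.3 0.0
      vertex 12.0 7.5 0.0
      vertex 12.0 7.5 21.4
    endloop
  endfacet
  facet normal 0.9783 -0.2070 0.0000
    outer loop
      vertex 10.9 2.3 0.0
      vertex 12.0 7.5 21.4
      vertex 10.9 2.3 21.4
    endloop
  endfacet
endsolid part

The G0 Z moves step by Δz≈3.1 mm. Every layer's G1 loop is the same polygon, so the solid is a straight extrusion of it from z=0 to z≈21.4. Closing with flat bottom and top caps and triangulating gives 24 facets — a regular 7-sided prism (a cylinder approximated with 7 flat sides), circumscribed radius ≈ 6.1 mm, height ≈ 21.4 mm.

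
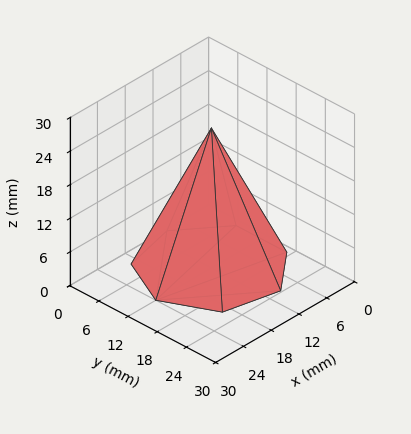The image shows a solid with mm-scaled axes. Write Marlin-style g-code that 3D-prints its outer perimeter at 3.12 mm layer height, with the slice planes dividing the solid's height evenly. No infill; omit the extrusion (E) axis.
Reading the render: the shape is a regular 7-sided pyramid, base circumscribed radius ≈ 12 mm, apex at z ≈ 25 mm (dimensions read to the nearest mm from the axis ticks). For the g-code, the solid's height is divided into equal slices at the stated Δz and each level perimeter traced with G1 moves after a G0 lift.

; perimeter-only toolpath
G21 ; units = mm
G90 ; absolute positioning
G28 ; home
; layer 1
G0 Z3.12
G0 X22.50 Y12.00
G1 X18.55 Y20.21
G1 X9.66 Y22.24
G1 X2.54 Y16.56
G1 X2.54 Y7.44
G1 X9.66 Y1.76
G1 X18.55 Y3.79
G1 X22.50 Y12.00
; layer 2
G0 Z6.25
G0 X21.00 Y12.00
G1 X17.61 Y19.04
G1 X10.00 Y20.77
G1 X3.89 Y15.91
G1 X3.89 Y8.09
G1 X10.00 Y3.23
G1 X17.61 Y4.96
G1 X21.00 Y12.00
; layer 3
G0 Z9.38
G0 X19.50 Y12.00
G1 X16.68 Y17.86
G1 X10.33 Y19.31
G1 X5.24 Y15.26
G1 X5.24 Y8.74
G1 X10.33 Y4.69
G1 X16.68 Y6.14
G1 X19.50 Y12.00
; layer 4
G0 Z12.50
G0 X18.00 Y12.00
G1 X15.74 Y16.69
G1 X10.66 Y17.85
G1 X6.59 Y14.61
G1 X6.59 Y9.39
G1 X10.66 Y6.15
G1 X15.74 Y7.31
G1 X18.00 Y12.00
; layer 5
G0 Z15.62
G0 X16.50 Y12.00
G1 X14.80 Y15.52
G1 X11.00 Y16.39
G1 X7.95 Y13.95
G1 X7.95 Y10.05
G1 X11.00 Y7.61
G1 X14.80 Y8.48
G1 X16.50 Y12.00
; layer 6
G0 Z18.75
G0 X15.00 Y12.00
G1 X13.87 Y14.34
G1 X11.33 Y14.93
G1 X9.30 Y13.30
G1 X9.30 Y10.70
G1 X11.33 Y9.07
G1 X13.87 Y9.65
G1 X15.00 Y12.00
; layer 7
G0 Z21.88
G0 X13.50 Y12.00
G1 X12.94 Y13.17
G1 X11.67 Y13.46
G1 X10.65 Y12.65
G1 X10.65 Y11.35
G1 X11.67 Y10.54
G1 X12.94 Y10.83
G1 X13.50 Y12.00
M2 ; end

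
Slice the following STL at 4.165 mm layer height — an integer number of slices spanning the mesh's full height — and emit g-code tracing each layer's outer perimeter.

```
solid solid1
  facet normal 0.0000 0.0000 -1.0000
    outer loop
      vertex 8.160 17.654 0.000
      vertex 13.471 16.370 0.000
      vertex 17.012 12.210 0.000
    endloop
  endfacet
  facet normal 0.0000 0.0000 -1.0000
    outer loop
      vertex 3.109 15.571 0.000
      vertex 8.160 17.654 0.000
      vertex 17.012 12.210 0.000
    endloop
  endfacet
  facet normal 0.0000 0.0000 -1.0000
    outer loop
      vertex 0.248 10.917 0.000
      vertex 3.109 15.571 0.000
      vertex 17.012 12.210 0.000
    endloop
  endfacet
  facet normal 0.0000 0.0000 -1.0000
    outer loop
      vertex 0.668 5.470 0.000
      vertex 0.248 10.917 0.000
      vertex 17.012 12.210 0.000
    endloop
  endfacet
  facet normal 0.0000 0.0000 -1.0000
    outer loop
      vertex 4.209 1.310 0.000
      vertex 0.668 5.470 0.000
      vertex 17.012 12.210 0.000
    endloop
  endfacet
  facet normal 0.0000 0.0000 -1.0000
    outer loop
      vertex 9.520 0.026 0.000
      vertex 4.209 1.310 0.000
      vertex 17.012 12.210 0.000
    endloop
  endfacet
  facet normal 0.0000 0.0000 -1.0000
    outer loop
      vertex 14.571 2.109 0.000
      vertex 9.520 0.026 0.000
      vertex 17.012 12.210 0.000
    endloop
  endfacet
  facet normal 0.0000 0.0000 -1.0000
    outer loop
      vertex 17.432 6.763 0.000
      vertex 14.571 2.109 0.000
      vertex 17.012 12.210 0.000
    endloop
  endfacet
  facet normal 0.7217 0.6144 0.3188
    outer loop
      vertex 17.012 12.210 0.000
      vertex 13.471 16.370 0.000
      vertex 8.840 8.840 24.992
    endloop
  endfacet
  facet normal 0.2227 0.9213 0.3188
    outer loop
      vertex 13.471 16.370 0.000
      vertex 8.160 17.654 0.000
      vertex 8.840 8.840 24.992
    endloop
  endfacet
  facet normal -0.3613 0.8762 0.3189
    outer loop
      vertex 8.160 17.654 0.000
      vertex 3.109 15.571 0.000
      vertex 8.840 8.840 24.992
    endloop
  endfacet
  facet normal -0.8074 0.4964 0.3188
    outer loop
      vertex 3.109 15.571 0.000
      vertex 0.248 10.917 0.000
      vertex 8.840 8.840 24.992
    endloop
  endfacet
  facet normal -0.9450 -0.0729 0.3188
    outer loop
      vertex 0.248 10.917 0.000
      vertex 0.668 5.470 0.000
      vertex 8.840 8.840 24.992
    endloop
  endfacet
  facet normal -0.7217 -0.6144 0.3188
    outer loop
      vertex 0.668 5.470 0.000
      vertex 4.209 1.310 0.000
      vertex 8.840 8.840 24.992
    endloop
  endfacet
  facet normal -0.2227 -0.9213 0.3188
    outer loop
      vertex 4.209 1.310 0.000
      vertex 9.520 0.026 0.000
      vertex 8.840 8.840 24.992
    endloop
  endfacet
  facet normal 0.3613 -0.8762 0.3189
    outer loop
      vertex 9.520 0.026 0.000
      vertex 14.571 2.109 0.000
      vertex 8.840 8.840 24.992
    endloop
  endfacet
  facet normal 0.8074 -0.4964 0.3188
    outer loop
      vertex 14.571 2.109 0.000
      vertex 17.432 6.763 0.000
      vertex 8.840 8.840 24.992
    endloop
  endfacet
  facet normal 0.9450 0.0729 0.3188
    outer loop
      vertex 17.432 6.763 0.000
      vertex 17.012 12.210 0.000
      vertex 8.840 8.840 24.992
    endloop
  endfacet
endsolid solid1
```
; perimeter-only toolpath
G21 ; units = mm
G90 ; absolute positioning
G28 ; home
; layer 1
G0 Z4.165
G0 X15.650 Y11.648
G1 X12.699 Y15.115
G1 X8.273 Y16.185
G1 X4.064 Y14.449
G1 X1.680 Y10.571
G1 X2.030 Y6.032
G1 X4.981 Y2.565
G1 X9.407 Y1.495
G1 X13.616 Y3.231
G1 X16.000 Y7.109
G1 X15.650 Y11.648
; layer 2
G0 Z8.331
G0 X14.288 Y11.087
G1 X11.927 Y13.860
G1 X8.387 Y14.716
G1 X5.019 Y13.327
G1 X3.112 Y10.225
G1 X3.392 Y6.593
G1 X5.753 Y3.820
G1 X9.293 Y2.964
G1 X12.661 Y4.353
G1 X14.568 Y7.455
G1 X14.288 Y11.087
; layer 3
G0 Z12.496
G0 X12.926 Y10.525
G1 X11.155 Y12.605
G1 X8.500 Y13.247
G1 X5.975 Y12.205
G1 X4.544 Y9.878
G1 X4.754 Y7.155
G1 X6.524 Y5.075
G1 X9.180 Y4.433
G1 X11.705 Y5.475
G1 X13.136 Y7.801
G1 X12.926 Y10.525
; layer 4
G0 Z16.661
G0 X11.564 Y9.963
G1 X10.384 Y11.350
G1 X8.613 Y11.778
G1 X6.930 Y11.084
G1 X5.976 Y9.532
G1 X6.116 Y7.717
G1 X7.296 Y6.330
G1 X9.067 Y5.902
G1 X10.750 Y6.596
G1 X11.704 Y8.148
G1 X11.564 Y9.963
; layer 5
G0 Z20.827
G0 X10.202 Y9.402
G1 X9.612 Y10.095
G1 X8.727 Y10.309
G1 X7.885 Y9.962
G1 X7.408 Y9.186
G1 X7.478 Y8.278
G1 X8.068 Y7.585
G1 X8.953 Y7.371
G1 X9.795 Y7.718
G1 X10.272 Y8.494
G1 X10.202 Y9.402
M2 ; end

The solid is a regular 10-sided pyramid, base circumscribed radius ≈ 8.84 mm, apex at z ≈ 25 mm. Slicing at Δz = 4.165 mm — 6 equal slices spanning the solid's height, so layer i sits at z = i·h/6 — gives 5 non-empty perimeters. Each is a 10-segment closed polygon; G0 lifts to the layer z and rapids to the start vertex, then G1 traces the edges. The cross-section shrinks linearly with z (the slice at the apex is degenerate and omitted).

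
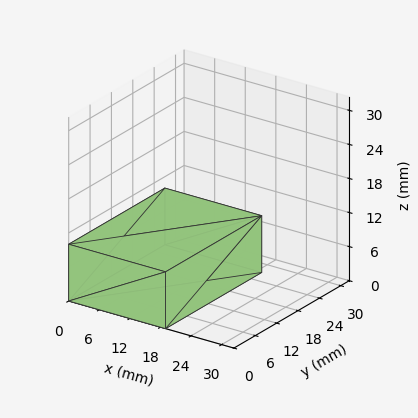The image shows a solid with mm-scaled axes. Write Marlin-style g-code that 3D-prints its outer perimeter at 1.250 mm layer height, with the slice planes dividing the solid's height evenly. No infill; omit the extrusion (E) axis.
Reading the render: the shape is a rectangular box, roughly 19 × 27 mm footprint and 10 mm tall (dimensions read to the nearest mm from the axis ticks). For the g-code, the solid's height is divided into equal slices at the stated Δz and each level perimeter traced with G1 moves after a G0 lift.

; perimeter-only toolpath
G21 ; units = mm
G90 ; absolute positioning
G28 ; home
; layer 1
G0 Z1.250
G0 X0.000 Y0.000
G1 X19.000 Y0.000
G1 X19.000 Y27.000
G1 X0.000 Y27.000
G1 X0.000 Y0.000
; layer 2
G0 Z2.500
G0 X0.000 Y0.000
G1 X19.000 Y0.000
G1 X19.000 Y27.000
G1 X0.000 Y27.000
G1 X0.000 Y0.000
; layer 3
G0 Z3.750
G0 X0.000 Y0.000
G1 X19.000 Y0.000
G1 X19.000 Y27.000
G1 X0.000 Y27.000
G1 X0.000 Y0.000
; layer 4
G0 Z5.000
G0 X0.000 Y0.000
G1 X19.000 Y0.000
G1 X19.000 Y27.000
G1 X0.000 Y27.000
G1 X0.000 Y0.000
; layer 5
G0 Z6.250
G0 X0.000 Y0.000
G1 X19.000 Y0.000
G1 X19.000 Y27.000
G1 X0.000 Y27.000
G1 X0.000 Y0.000
; layer 6
G0 Z7.500
G0 X0.000 Y0.000
G1 X19.000 Y0.000
G1 X19.000 Y27.000
G1 X0.000 Y27.000
G1 X0.000 Y0.000
; layer 7
G0 Z8.750
G0 X0.000 Y0.000
G1 X19.000 Y0.000
G1 X19.000 Y27.000
G1 X0.000 Y27.000
G1 X0.000 Y0.000
; layer 8
G0 Z10.000
G0 X0.000 Y0.000
G1 X19.000 Y0.000
G1 X19.000 Y27.000
G1 X0.000 Y27.000
G1 X0.000 Y0.000
M2 ; end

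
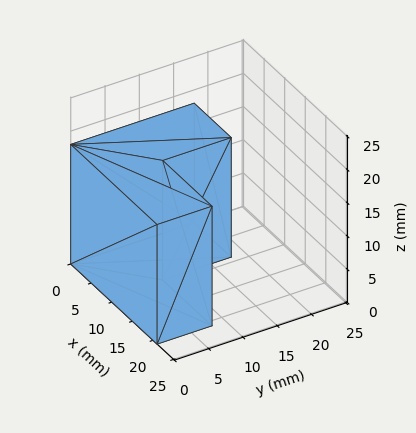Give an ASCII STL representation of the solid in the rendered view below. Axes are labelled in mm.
Reading the render: the shape is an L-shaped prism: outer 21 × 18 mm, arm thicknesses ≈ 8 mm (horizontal) and 9 mm (vertical), extruded 18 mm in z (dimensions read to the nearest mm from the axis ticks). For the STL, each face is triangulated and given an outward normal.

solid part
  facet normal 0.0000 0.0000 -1.0000
    outer loop
      vertex 21.0 8.0 0.0
      vertex 21.0 0.0 0.0
      vertex 0.0 0.0 0.0
    endloop
  endfacet
  facet normal 0.0000 0.0000 -1.0000
    outer loop
      vertex 9.0 8.0 0.0
      vertex 21.0 8.0 0.0
      vertex 0.0 0.0 0.0
    endloop
  endfacet
  facet normal 0.0000 0.0000 -1.0000
    outer loop
      vertex 9.0 18.0 0.0
      vertex 9.0 8.0 0.0
      vertex 0.0 0.0 0.0
    endloop
  endfacet
  facet normal 0.0000 0.0000 -1.0000
    outer loop
      vertex 0.0 18.0 0.0
      vertex 9.0 18.0 0.0
      vertex 0.0 0.0 0.0
    endloop
  endfacet
  facet normal 0.0000 0.0000 1.0000
    outer loop
      vertex 0.0 0.0 18.0
      vertex 21.0 0.0 18.0
      vertex 21.0 8.0 18.0
    endloop
  endfacet
  facet normal 0.0000 0.0000 1.0000
    outer loop
      vertex 0.0 0.0 18.0
      vertex 21.0 8.0 18.0
      vertex 9.0 8.0 18.0
    endloop
  endfacet
  facet normal 0.0000 0.0000 1.0000
    outer loop
      vertex 0.0 0.0 18.0
      vertex 9.0 8.0 18.0
      vertex 9.0 18.0 18.0
    endloop
  endfacet
  facet normal 0.0000 0.0000 1.0000
    outer loop
      vertex 0.0 0.0 18.0
      vertex 9.0 18.0 18.0
      vertex 0.0 18.0 18.0
    endloop
  endfacet
  facet normal 0.0000 -1.0000 0.0000
    outer loop
      vertex 0.0 0.0 0.0
      vertex 21.0 0.0 0.0
      vertex 21.0 0.0 18.0
    endloop
  endfacet
  facet normal 0.0000 -1.0000 0.0000
    outer loop
      vertex 0.0 0.0 0.0
      vertex 21.0 0.0 18.0
      vertex 0.0 0.0 18.0
    endloop
  endfacet
  facet normal 1.0000 0.0000 0.0000
    outer loop
      vertex 21.0 0.0 0.0
      vertex 21.0 8.0 0.0
      vertex 21.0 8.0 18.0
    endloop
  endfacet
  facet normal 1.0000 0.0000 0.0000
    outer loop
      vertex 21.0 0.0 0.0
      vertex 21.0 8.0 18.0
      vertex 21.0 0.0 18.0
    endloop
  endfacet
  facet normal 0.0000 1.0000 0.0000
    outer loop
      vertex 21.0 8.0 0.0
      vertex 9.0 8.0 0.0
      vertex 9.0 8.0 18.0
    endloop
  endfacet
  facet normal 0.0000 1.0000 0.0000
    outer loop
      vertex 21.0 8.0 0.0
      vertex 9.0 8.0 18.0
      vertex 21.0 8.0 18.0
    endloop
  endfacet
  facet normal 1.0000 0.0000 0.0000
    outer loop
      vertex 9.0 8.0 0.0
      vertex 9.0 18.0 0.0
      vertex 9.0 18.0 18.0
    endloop
  endfacet
  facet normal 1.0000 0.0000 0.0000
    outer loop
      vertex 9.0 8.0 0.0
      vertex 9.0 18.0 18.0
      vertex 9.0 8.0 18.0
    endloop
  endfacet
  facet normal 0.0000 1.0000 0.0000
    outer loop
      vertex 9.0 18.0 0.0
      vertex 0.0 18.0 0.0
      vertex 0.0 18.0 18.0
    endloop
  endfacet
  facet normal 0.0000 1.0000 0.0000
    outer loop
      vertex 9.0 18.0 0.0
      vertex 0.0 18.0 18.0
      vertex 9.0 18.0 18.0
    endloop
  endfacet
  facet normal -1.0000 0.0000 0.0000
    outer loop
      vertex 0.0 18.0 0.0
      vertex 0.0 0.0 0.0
      vertex 0.0 0.0 18.0
    endloop
  endfacet
  facet normal -1.0000 0.0000 0.0000
    outer loop
      vertex 0.0 18.0 0.0
      vertex 0.0 0.0 18.0
      vertex 0.0 18.0 18.0
    endloop
  endfacet
endsolid part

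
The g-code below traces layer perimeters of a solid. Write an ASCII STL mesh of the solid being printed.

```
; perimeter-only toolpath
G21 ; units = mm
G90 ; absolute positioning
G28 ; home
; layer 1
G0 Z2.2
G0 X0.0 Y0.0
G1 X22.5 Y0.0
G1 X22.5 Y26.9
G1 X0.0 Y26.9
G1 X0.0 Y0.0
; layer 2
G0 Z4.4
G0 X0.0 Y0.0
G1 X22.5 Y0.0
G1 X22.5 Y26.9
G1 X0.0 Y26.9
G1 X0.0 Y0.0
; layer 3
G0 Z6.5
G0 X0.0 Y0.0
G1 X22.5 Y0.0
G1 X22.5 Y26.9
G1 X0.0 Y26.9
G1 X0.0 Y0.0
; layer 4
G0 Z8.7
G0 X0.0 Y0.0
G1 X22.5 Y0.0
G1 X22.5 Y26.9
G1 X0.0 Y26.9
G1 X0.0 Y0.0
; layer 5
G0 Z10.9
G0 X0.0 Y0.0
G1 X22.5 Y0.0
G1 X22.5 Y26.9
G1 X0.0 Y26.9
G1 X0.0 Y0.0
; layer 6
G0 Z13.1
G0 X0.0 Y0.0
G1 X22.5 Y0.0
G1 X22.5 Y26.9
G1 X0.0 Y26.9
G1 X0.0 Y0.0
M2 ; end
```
solid part
  facet normal 0.0000 0.0000 -1.0000
    outer loop
      vertex 22.5 26.9 0.0
      vertex 22.5 0.0 0.0
      vertex 0.0 0.0 0.0
    endloop
  endfacet
  facet normal 0.0000 0.0000 -1.0000
    outer loop
      vertex 0.0 26.9 0.0
      vertex 22.5 26.9 0.0
      vertex 0.0 0.0 0.0
    endloop
  endfacet
  facet normal 0.0000 0.0000 1.0000
    outer loop
      vertex 0.0 0.0 13.1
      vertex 22.5 0.0 13.1
      vertex 22.5 26.9 13.1
    endloop
  endfacet
  facet normal 0.0000 0.0000 1.0000
    outer loop
      vertex 0.0 0.0 13.1
      vertex 22.5 26.9 13.1
      vertex 0.0 26.9 13.1
    endloop
  endfacet
  facet normal 0.0000 -1.0000 0.0000
    outer loop
      vertex 0.0 0.0 0.0
      vertex 22.5 0.0 0.0
      vertex 22.5 0.0 13.1
    endloop
  endfacet
  facet normal 0.0000 -1.0000 0.0000
    outer loop
      vertex 0.0 0.0 0.0
      vertex 22.5 0.0 13.1
      vertex 0.0 0.0 13.1
    endloop
  endfacet
  facet normal 0.0000 1.0000 0.0000
    outer loop
      vertex 22.5 26.9 13.1
      vertex 22.5 26.9 0.0
      vertex 0.0 26.9 0.0
    endloop
  endfacet
  facet normal 0.0000 1.0000 0.0000
    outer loop
      vertex 0.0 26.9 13.1
      vertex 22.5 26.9 13.1
      vertex 0.0 26.9 0.0
    endloop
  endfacet
  facet normal -1.0000 0.0000 0.0000
    outer loop
      vertex 0.0 26.9 13.1
      vertex 0.0 26.9 0.0
      vertex 0.0 0.0 0.0
    endloop
  endfacet
  facet normal -1.0000 0.0000 0.0000
    outer loop
      vertex 0.0 0.0 13.1
      vertex 0.0 26.9 13.1
      vertex 0.0 0.0 0.0
    endloop
  endfacet
  facet normal 1.0000 0.0000 0.0000
    outer loop
      vertex 22.5 0.0 0.0
      vertex 22.5 26.9 0.0
      vertex 22.5 26.9 13.1
    endloop
  endfacet
  facet normal 1.0000 0.0000 0.0000
    outer loop
      vertex 22.5 0.0 0.0
      vertex 22.5 26.9 13.1
      vertex 22.5 0.0 13.1
    endloop
  endfacet
endsolid part

The G0 Z moves step by Δz≈2.2 mm. Every layer's G1 loop is the same polygon, so the solid is a straight extrusion of it from z=0 to z≈13.1. Closing with flat bottom and top caps and triangulating gives 12 facets — a rectangular box, roughly 22.5 × 26.9 mm footprint and 13.1 mm tall.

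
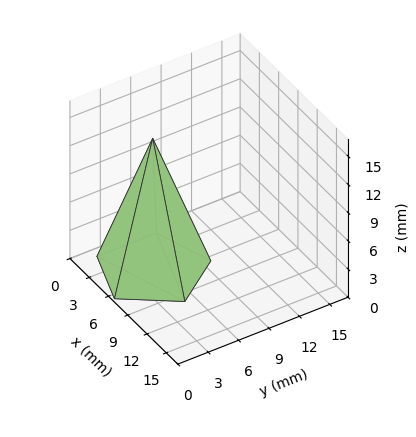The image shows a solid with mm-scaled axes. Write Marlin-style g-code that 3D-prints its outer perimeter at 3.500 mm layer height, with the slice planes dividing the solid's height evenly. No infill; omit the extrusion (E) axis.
Reading the render: the shape is a regular 5-sided pyramid, base circumscribed radius ≈ 5 mm, apex at z ≈ 14 mm (dimensions read to the nearest mm from the axis ticks). For the g-code, the solid's height is divided into equal slices at the stated Δz and each level perimeter traced with G1 moves after a G0 lift.

; perimeter-only toolpath
G21 ; units = mm
G90 ; absolute positioning
G28 ; home
; layer 1
G0 Z3.500
G0 X8.750 Y5.000
G1 X6.159 Y8.566
G1 X1.966 Y7.204
G1 X1.966 Y2.796
G1 X6.159 Y1.434
G1 X8.750 Y5.000
; layer 2
G0 Z7.000
G0 X7.500 Y5.000
G1 X5.772 Y7.378
G1 X2.978 Y6.470
G1 X2.978 Y3.530
G1 X5.772 Y2.623
G1 X7.500 Y5.000
; layer 3
G0 Z10.500
G0 X6.250 Y5.000
G1 X5.386 Y6.189
G1 X3.989 Y5.735
G1 X3.989 Y4.265
G1 X5.386 Y3.811
G1 X6.250 Y5.000
M2 ; end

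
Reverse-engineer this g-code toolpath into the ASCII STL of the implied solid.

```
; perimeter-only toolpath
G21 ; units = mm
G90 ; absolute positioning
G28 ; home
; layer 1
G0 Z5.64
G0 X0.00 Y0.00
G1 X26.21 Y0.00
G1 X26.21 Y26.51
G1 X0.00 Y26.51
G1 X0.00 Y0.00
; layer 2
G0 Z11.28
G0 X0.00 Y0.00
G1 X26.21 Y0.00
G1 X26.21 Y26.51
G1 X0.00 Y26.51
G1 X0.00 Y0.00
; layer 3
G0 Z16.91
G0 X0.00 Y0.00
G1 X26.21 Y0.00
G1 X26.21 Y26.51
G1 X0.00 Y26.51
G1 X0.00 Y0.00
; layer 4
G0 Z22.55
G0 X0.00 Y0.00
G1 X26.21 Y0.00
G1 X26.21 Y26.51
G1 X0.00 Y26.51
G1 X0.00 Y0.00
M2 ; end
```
solid part
  facet normal 0.0000 0.0000 -1.0000
    outer loop
      vertex 26.21 26.51 0.00
      vertex 26.21 0.00 0.00
      vertex 0.00 0.00 0.00
    endloop
  endfacet
  facet normal 0.0000 0.0000 -1.0000
    outer loop
      vertex 0.00 26.51 0.00
      vertex 26.21 26.51 0.00
      vertex 0.00 0.00 0.00
    endloop
  endfacet
  facet normal 0.0000 0.0000 1.0000
    outer loop
      vertex 0.00 0.00 22.55
      vertex 26.21 0.00 22.55
      vertex 26.21 26.51 22.55
    endloop
  endfacet
  facet normal 0.0000 0.0000 1.0000
    outer loop
      vertex 0.00 0.00 22.55
      vertex 26.21 26.51 22.55
      vertex 0.00 26.51 22.55
    endloop
  endfacet
  facet normal 0.0000 -1.0000 0.0000
    outer loop
      vertex 0.00 0.00 0.00
      vertex 26.21 0.00 0.00
      vertex 26.21 0.00 22.55
    endloop
  endfacet
  facet normal 0.0000 -1.0000 0.0000
    outer loop
      vertex 0.00 0.00 0.00
      vertex 26.21 0.00 22.55
      vertex 0.00 0.00 22.55
    endloop
  endfacet
  facet normal 0.0000 1.0000 0.0000
    outer loop
      vertex 26.21 26.51 22.55
      vertex 26.21 26.51 0.00
      vertex 0.00 26.51 0.00
    endloop
  endfacet
  facet normal 0.0000 1.0000 0.0000
    outer loop
      vertex 0.00 26.51 22.55
      vertex 26.21 26.51 22.55
      vertex 0.00 26.51 0.00
    endloop
  endfacet
  facet normal -1.0000 0.0000 0.0000
    outer loop
      vertex 0.00 26.51 22.55
      vertex 0.00 26.51 0.00
      vertex 0.00 0.00 0.00
    endloop
  endfacet
  facet normal -1.0000 0.0000 0.0000
    outer loop
      vertex 0.00 0.00 22.55
      vertex 0.00 26.51 22.55
      vertex 0.00 0.00 0.00
    endloop
  endfacet
  facet normal 1.0000 0.0000 0.0000
    outer loop
      vertex 26.21 0.00 0.00
      vertex 26.21 26.51 0.00
      vertex 26.21 26.51 22.55
    endloop
  endfacet
  facet normal 1.0000 0.0000 0.0000
    outer loop
      vertex 26.21 0.00 0.00
      vertex 26.21 26.51 22.55
      vertex 26.21 0.00 22.55
    endloop
  endfacet
endsolid part

The G0 Z moves step by Δz≈5.64 mm. Every layer's G1 loop is the same polygon, so the solid is a straight extrusion of it from z=0 to z≈22.6. Closing with flat bottom and top caps and triangulating gives 12 facets — a rectangular box, roughly 26.2 × 26.5 mm footprint and 22.6 mm tall.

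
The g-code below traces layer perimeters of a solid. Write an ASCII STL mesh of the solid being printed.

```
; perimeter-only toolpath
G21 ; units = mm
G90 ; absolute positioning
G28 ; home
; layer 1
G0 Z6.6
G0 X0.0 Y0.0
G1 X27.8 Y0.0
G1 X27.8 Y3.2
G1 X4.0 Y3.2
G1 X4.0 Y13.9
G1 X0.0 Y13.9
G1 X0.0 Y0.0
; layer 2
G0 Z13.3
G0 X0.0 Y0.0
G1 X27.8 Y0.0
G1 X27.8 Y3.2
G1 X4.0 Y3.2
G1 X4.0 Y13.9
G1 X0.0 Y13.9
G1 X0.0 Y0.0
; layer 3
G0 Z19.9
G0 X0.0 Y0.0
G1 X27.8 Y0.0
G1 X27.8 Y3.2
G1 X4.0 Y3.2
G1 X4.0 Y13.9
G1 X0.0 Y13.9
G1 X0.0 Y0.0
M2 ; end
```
solid part
  facet normal 0.0000 0.0000 -1.0000
    outer loop
      vertex 27.8 3.2 0.0
      vertex 27.8 0.0 0.0
      vertex 0.0 0.0 0.0
    endloop
  endfacet
  facet normal 0.0000 0.0000 -1.0000
    outer loop
      vertex 4.0 3.2 0.0
      vertex 27.8 3.2 0.0
      vertex 0.0 0.0 0.0
    endloop
  endfacet
  facet normal 0.0000 0.0000 -1.0000
    outer loop
      vertex 4.0 13.9 0.0
      vertex 4.0 3.2 0.0
      vertex 0.0 0.0 0.0
    endloop
  endfacet
  facet normal 0.0000 0.0000 -1.0000
    outer loop
      vertex 0.0 13.9 0.0
      vertex 4.0 13.9 0.0
      vertex 0.0 0.0 0.0
    endloop
  endfacet
  facet normal 0.0000 0.0000 1.0000
    outer loop
      vertex 0.0 0.0 19.9
      vertex 27.8 0.0 19.9
      vertex 27.8 3.2 19.9
    endloop
  endfacet
  facet normal 0.0000 0.0000 1.0000
    outer loop
      vertex 0.0 0.0 19.9
      vertex 27.8 3.2 19.9
      vertex 4.0 3.2 19.9
    endloop
  endfacet
  facet normal 0.0000 0.0000 1.0000
    outer loop
      vertex 0.0 0.0 19.9
      vertex 4.0 3.2 19.9
      vertex 4.0 13.9 19.9
    endloop
  endfacet
  facet normal 0.0000 0.0000 1.0000
    outer loop
      vertex 0.0 0.0 19.9
      vertex 4.0 13.9 19.9
      vertex 0.0 13.9 19.9
    endloop
  endfacet
  facet normal 0.0000 -1.0000 0.0000
    outer loop
      vertex 0.0 0.0 0.0
      vertex 27.8 0.0 0.0
      vertex 27.8 0.0 19.9
    endloop
  endfacet
  facet normal 0.0000 -1.0000 0.0000
    outer loop
      vertex 0.0 0.0 0.0
      vertex 27.8 0.0 19.9
      vertex 0.0 0.0 19.9
    endloop
  endfacet
  facet normal 1.0000 0.0000 0.0000
    outer loop
      vertex 27.8 0.0 0.0
      vertex 27.8 3.2 0.0
      vertex 27.8 3.2 19.9
    endloop
  endfacet
  facet normal 1.0000 0.0000 0.0000
    outer loop
      vertex 27.8 0.0 0.0
      vertex 27.8 3.2 19.9
      vertex 27.8 0.0 19.9
    endloop
  endfacet
  facet normal 0.0000 1.0000 0.0000
    outer loop
      vertex 27.8 3.2 0.0
      vertex 4.0 3.2 0.0
      vertex 4.0 3.2 19.9
    endloop
  endfacet
  facet normal 0.0000 1.0000 0.0000
    outer loop
      vertex 27.8 3.2 0.0
      vertex 4.0 3.2 19.9
      vertex 27.8 3.2 19.9
    endloop
  endfacet
  facet normal 1.0000 0.0000 0.0000
    outer loop
      vertex 4.0 3.2 0.0
      vertex 4.0 13.9 0.0
      vertex 4.0 13.9 19.9
    endloop
  endfacet
  facet normal 1.0000 0.0000 0.0000
    outer loop
      vertex 4.0 3.2 0.0
      vertex 4.0 13.9 19.9
      vertex 4.0 3.2 19.9
    endloop
  endfacet
  facet normal 0.0000 1.0000 0.0000
    outer loop
      vertex 4.0 13.9 0.0
      vertex 0.0 13.9 0.0
      vertex 0.0 13.9 19.9
    endloop
  endfacet
  facet normal 0.0000 1.0000 0.0000
    outer loop
      vertex 4.0 13.9 0.0
      vertex 0.0 13.9 19.9
      vertex 4.0 13.9 19.9
    endloop
  endfacet
  facet normal -1.0000 0.0000 0.0000
    outer loop
      vertex 0.0 13.9 0.0
      vertex 0.0 0.0 0.0
      vertex 0.0 0.0 19.9
    endloop
  endfacet
  facet normal -1.0000 0.0000 0.0000
    outer loop
      vertex 0.0 13.9 0.0
      vertex 0.0 0.0 19.9
      vertex 0.0 13.9 19.9
    endloop
  endfacet
endsolid part

The G0 Z moves step by Δz≈6.6 mm. Every layer's G1 loop is the same polygon, so the solid is a straight extrusion of it from z=0 to z≈19.9. Closing with flat bottom and top caps and triangulating gives 20 facets — an L-shaped prism: outer 27.8 × 13.9 mm, arm thicknesses ≈ 3.2 mm (horizontal) and 4 mm (vertical), extruded 19.9 mm in z.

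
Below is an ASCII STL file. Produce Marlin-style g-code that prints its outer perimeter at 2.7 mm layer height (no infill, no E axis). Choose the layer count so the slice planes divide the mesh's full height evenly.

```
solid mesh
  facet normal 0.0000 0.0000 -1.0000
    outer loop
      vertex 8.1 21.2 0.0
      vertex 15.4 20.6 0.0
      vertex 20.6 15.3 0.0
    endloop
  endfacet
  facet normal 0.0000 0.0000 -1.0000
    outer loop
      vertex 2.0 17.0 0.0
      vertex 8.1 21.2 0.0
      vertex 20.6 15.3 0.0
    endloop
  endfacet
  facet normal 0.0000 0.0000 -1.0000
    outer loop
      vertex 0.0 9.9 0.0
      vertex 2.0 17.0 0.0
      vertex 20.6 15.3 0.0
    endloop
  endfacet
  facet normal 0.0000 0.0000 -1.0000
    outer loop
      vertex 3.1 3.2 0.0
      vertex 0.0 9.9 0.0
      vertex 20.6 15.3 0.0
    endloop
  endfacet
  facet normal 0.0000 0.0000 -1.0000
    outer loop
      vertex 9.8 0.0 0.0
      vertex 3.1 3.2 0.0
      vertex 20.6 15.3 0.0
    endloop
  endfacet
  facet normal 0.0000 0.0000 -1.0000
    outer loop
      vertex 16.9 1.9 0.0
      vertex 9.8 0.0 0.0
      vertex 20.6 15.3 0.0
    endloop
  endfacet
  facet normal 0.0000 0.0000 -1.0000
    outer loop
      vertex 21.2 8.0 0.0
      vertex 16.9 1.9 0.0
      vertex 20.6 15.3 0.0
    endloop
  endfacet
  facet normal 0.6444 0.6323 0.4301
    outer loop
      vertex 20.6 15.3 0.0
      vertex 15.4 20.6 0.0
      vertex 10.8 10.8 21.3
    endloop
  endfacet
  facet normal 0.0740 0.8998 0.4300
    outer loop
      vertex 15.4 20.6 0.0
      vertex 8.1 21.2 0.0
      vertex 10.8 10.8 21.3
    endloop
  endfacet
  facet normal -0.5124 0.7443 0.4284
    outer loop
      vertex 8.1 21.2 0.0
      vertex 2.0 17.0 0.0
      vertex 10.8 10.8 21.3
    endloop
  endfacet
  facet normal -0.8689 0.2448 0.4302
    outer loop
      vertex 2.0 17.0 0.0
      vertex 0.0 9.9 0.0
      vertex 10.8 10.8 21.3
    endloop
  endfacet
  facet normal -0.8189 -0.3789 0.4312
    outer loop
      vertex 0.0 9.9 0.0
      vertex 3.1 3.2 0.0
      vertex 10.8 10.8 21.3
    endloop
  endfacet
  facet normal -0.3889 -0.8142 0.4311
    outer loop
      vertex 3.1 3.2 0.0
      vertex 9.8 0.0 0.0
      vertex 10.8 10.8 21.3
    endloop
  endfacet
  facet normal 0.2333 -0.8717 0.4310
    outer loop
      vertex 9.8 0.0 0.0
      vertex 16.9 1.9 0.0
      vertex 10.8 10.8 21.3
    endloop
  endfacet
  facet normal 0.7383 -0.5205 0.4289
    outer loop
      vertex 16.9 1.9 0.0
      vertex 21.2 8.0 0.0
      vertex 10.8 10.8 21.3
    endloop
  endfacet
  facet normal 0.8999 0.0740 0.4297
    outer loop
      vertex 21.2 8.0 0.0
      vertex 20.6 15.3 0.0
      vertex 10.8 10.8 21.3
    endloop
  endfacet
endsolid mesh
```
; perimeter-only toolpath
G21 ; units = mm
G90 ; absolute positioning
G28 ; home
; layer 1
G0 Z2.7
G0 X19.4 Y14.7
G1 X14.8 Y19.4
G1 X8.4 Y19.9
G1 X3.1 Y16.2
G1 X1.4 Y10.0
G1 X4.1 Y4.2
G1 X9.9 Y1.4
G1 X16.1 Y3.0
G1 X19.9 Y8.3
G1 X19.4 Y14.7
; layer 2
G0 Z5.3
G0 X18.2 Y14.2
G1 X14.2 Y18.2
G1 X8.8 Y18.6
G1 X4.2 Y15.4
G1 X2.7 Y10.1
G1 X5.0 Y5.1
G1 X10.1 Y2.7
G1 X15.4 Y4.1
G1 X18.6 Y8.7
G1 X18.2 Y14.2
; layer 3
G0 Z8.0
G0 X16.9 Y13.6
G1 X13.7 Y16.9
G1 X9.1 Y17.3
G1 X5.3 Y14.7
G1 X4.1 Y10.2
G1 X6.0 Y6.1
G1 X10.2 Y4.1
G1 X14.6 Y5.2
G1 X17.3 Y9.1
G1 X16.9 Y13.6
; layer 4
G0 Z10.7
G0 X15.7 Y13.1
G1 X13.1 Y15.7
G1 X9.4 Y16.0
G1 X6.4 Y13.9
G1 X5.4 Y10.4
G1 X7.0 Y7.0
G1 X10.3 Y5.4
G1 X13.8 Y6.4
G1 X16.0 Y9.4
G1 X15.7 Y13.1
; layer 5
G0 Z13.3
G0 X14.5 Y12.5
G1 X12.5 Y14.5
G1 X9.8 Y14.7
G1 X7.5 Y13.1
G1 X6.8 Y10.5
G1 X7.9 Y8.0
G1 X10.4 Y6.8
G1 X13.1 Y7.5
G1 X14.7 Y9.8
G1 X14.5 Y12.5
; layer 6
G0 Z16.0
G0 X13.3 Y11.9
G1 X12.0 Y13.3
G1 X10.1 Y13.4
G1 X8.6 Y12.4
G1 X8.1 Y10.6
G1 X8.9 Y8.9
G1 X10.6 Y8.1
G1 X12.3 Y8.6
G1 X13.4 Y10.1
G1 X13.3 Y11.9
; layer 7
G0 Z18.6
G0 X12.0 Y11.4
G1 X11.4 Y12.0
G1 X10.5 Y12.1
G1 X9.7 Y11.6
G1 X9.4 Y10.7
G1 X9.8 Y9.8
G1 X10.7 Y9.4
G1 X11.6 Y9.7
G1 X12.1 Y10.4
G1 X12.0 Y11.4
M2 ; end

The solid is a regular 9-sided pyramid, base circumscribed radius ≈ 10.8 mm, apex at z ≈ 21.3 mm. Slicing at Δz = 2.7 mm — 8 equal slices spanning the solid's height, so layer i sits at z = i·h/8 — gives 7 non-empty perimeters. Each is a 9-segment closed polygon; G0 lifts to the layer z and rapids to the start vertex, then G1 traces the edges. The cross-section shrinks linearly with z (the slice at the apex is degenerate and omitted).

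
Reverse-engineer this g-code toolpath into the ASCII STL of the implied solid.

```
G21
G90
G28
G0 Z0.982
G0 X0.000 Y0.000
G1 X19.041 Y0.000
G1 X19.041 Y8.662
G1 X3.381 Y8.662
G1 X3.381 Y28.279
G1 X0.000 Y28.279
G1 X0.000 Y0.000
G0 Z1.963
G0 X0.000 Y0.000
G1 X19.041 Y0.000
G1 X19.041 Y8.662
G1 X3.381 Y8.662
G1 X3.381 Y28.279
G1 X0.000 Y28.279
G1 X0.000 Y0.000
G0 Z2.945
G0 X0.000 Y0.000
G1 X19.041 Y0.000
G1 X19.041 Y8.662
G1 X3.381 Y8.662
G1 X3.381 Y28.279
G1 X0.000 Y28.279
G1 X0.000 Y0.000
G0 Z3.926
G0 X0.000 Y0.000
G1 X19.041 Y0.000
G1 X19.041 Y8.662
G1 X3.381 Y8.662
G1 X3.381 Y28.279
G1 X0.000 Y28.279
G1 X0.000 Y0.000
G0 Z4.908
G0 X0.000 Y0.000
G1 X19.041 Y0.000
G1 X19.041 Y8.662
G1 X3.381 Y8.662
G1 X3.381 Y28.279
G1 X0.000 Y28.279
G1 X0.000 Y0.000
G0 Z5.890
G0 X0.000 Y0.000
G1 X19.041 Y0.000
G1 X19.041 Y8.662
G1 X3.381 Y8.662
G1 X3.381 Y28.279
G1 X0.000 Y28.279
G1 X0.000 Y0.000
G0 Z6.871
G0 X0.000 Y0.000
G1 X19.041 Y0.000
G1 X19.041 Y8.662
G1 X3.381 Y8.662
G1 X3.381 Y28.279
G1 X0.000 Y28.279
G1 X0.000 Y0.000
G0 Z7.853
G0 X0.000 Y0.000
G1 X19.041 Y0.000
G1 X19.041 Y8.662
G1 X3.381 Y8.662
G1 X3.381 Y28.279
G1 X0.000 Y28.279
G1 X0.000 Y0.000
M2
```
solid part
  facet normal 0.0000 0.0000 -1.0000
    outer loop
      vertex 19.041 8.662 0.000
      vertex 19.041 0.000 0.000
      vertex 0.000 0.000 0.000
    endloop
  endfacet
  facet normal 0.0000 0.0000 -1.0000
    outer loop
      vertex 3.381 8.662 0.000
      vertex 19.041 8.662 0.000
      vertex 0.000 0.000 0.000
    endloop
  endfacet
  facet normal 0.0000 0.0000 -1.0000
    outer loop
      vertex 3.381 28.279 0.000
      vertex 3.381 8.662 0.000
      vertex 0.000 0.000 0.000
    endloop
  endfacet
  facet normal 0.0000 0.0000 -1.0000
    outer loop
      vertex 0.000 28.279 0.000
      vertex 3.381 28.279 0.000
      vertex 0.000 0.000 0.000
    endloop
  endfacet
  facet normal 0.0000 0.0000 1.0000
    outer loop
      vertex 0.000 0.000 7.853
      vertex 19.041 0.000 7.853
      vertex 19.041 8.662 7.853
    endloop
  endfacet
  facet normal 0.0000 0.0000 1.0000
    outer loop
      vertex 0.000 0.000 7.853
      vertex 19.041 8.662 7.853
      vertex 3.381 8.662 7.853
    endloop
  endfacet
  facet normal 0.0000 0.0000 1.0000
    outer loop
      vertex 0.000 0.000 7.853
      vertex 3.381 8.662 7.853
      vertex 3.381 28.279 7.853
    endloop
  endfacet
  facet normal 0.0000 0.0000 1.0000
    outer loop
      vertex 0.000 0.000 7.853
      vertex 3.381 28.279 7.853
      vertex 0.000 28.279 7.853
    endloop
  endfacet
  facet normal 0.0000 -1.0000 0.0000
    outer loop
      vertex 0.000 0.000 0.000
      vertex 19.041 0.000 0.000
      vertex 19.041 0.000 7.853
    endloop
  endfacet
  facet normal 0.0000 -1.0000 0.0000
    outer loop
      vertex 0.000 0.000 0.000
      vertex 19.041 0.000 7.853
      vertex 0.000 0.000 7.853
    endloop
  endfacet
  facet normal 1.0000 0.0000 0.0000
    outer loop
      vertex 19.041 0.000 0.000
      vertex 19.041 8.662 0.000
      vertex 19.041 8.662 7.853
    endloop
  endfacet
  facet normal 1.0000 0.0000 0.0000
    outer loop
      vertex 19.041 0.000 0.000
      vertex 19.041 8.662 7.853
      vertex 19.041 0.000 7.853
    endloop
  endfacet
  facet normal 0.0000 1.0000 0.0000
    outer loop
      vertex 19.041 8.662 0.000
      vertex 3.381 8.662 0.000
      vertex 3.381 8.662 7.853
    endloop
  endfacet
  facet normal 0.0000 1.0000 0.0000
    outer loop
      vertex 19.041 8.662 0.000
      vertex 3.381 8.662 7.853
      vertex 19.041 8.662 7.853
    endloop
  endfacet
  facet normal 1.0000 0.0000 0.0000
    outer loop
      vertex 3.381 8.662 0.000
      vertex 3.381 28.279 0.000
      vertex 3.381 28.279 7.853
    endloop
  endfacet
  facet normal 1.0000 0.0000 0.0000
    outer loop
      vertex 3.381 8.662 0.000
      vertex 3.381 28.279 7.853
      vertex 3.381 8.662 7.853
    endloop
  endfacet
  facet normal 0.0000 1.0000 0.0000
    outer loop
      vertex 3.381 28.279 0.000
      vertex 0.000 28.279 0.000
      vertex 0.000 28.279 7.853
    endloop
  endfacet
  facet normal 0.0000 1.0000 0.0000
    outer loop
      vertex 3.381 28.279 0.000
      vertex 0.000 28.279 7.853
      vertex 3.381 28.279 7.853
    endloop
  endfacet
  facet normal -1.0000 0.0000 0.0000
    outer loop
      vertex 0.000 28.279 0.000
      vertex 0.000 0.000 0.000
      vertex 0.000 0.000 7.853
    endloop
  endfacet
  facet normal -1.0000 0.0000 0.0000
    outer loop
      vertex 0.000 28.279 0.000
      vertex 0.000 0.000 7.853
      vertex 0.000 28.279 7.853
    endloop
  endfacet
endsolid part

The G0 Z moves step by Δz≈0.982 mm. Every layer's G1 loop is the same polygon, so the solid is a straight extrusion of it from z=0 to z≈7.85. Closing with flat bottom and top caps and triangulating gives 20 facets — an L-shaped prism: outer 19 × 28.3 mm, arm thicknesses ≈ 8.66 mm (horizontal) and 3.38 mm (vertical), extruded 7.85 mm in z.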